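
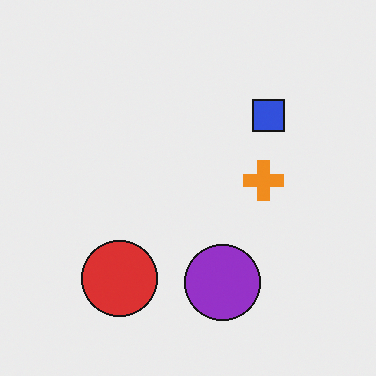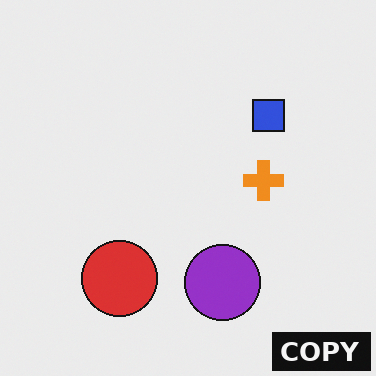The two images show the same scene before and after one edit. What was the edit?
This is the original image watermarked with the text "COPY" in the lower-right corner.

A dark label reading "COPY" appears in the lower-right corner.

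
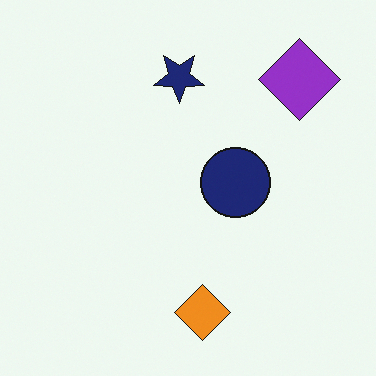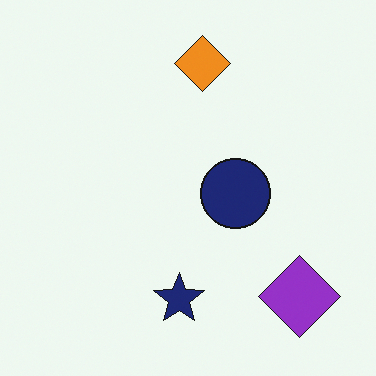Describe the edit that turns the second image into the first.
The image was flipped vertically (top ↔ bottom).

The orange diamond is in the top of the second image and the bottom of the first — shapes on opposite sides of the horizontal midline have swapped in a mirror flip.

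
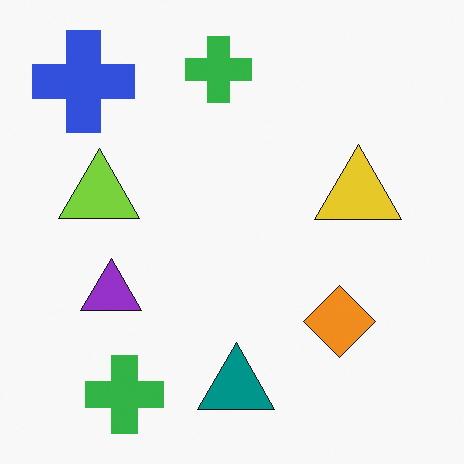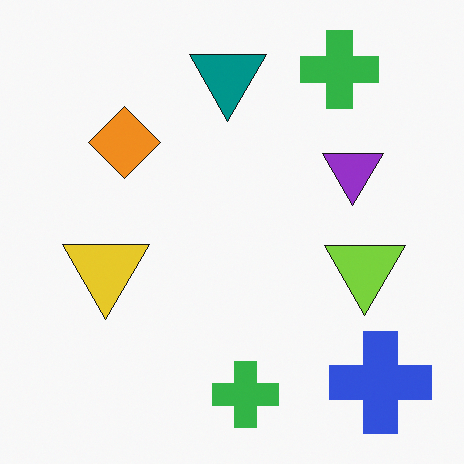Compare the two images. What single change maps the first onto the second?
The transformation is: rotated 180°.

The blue cross sits in the top-left of the first image and the bottom-right of the second — consistent with a whole-image 180° rotation.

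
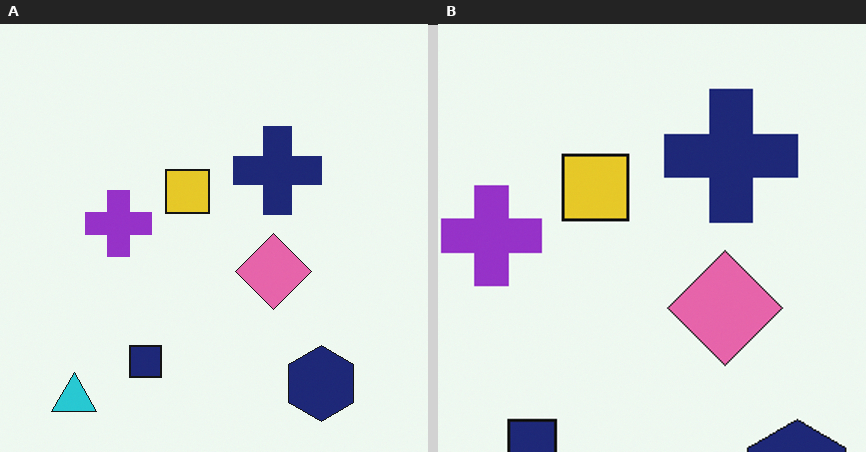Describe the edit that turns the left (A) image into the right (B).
The right (B) image is the left (A) cropped slightly and scaled back up.

The visible shapes are larger and the field of view is narrower; shapes near the original edges may be partly or wholly outside the frame — a crop-and-rescale.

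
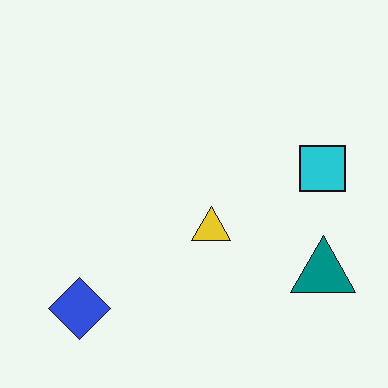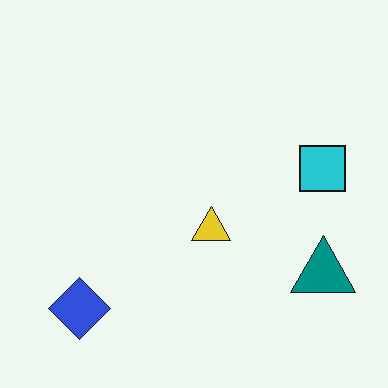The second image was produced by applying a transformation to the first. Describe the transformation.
It was given moderate JPEG compression.

Blocky 8×8 compression artifacts appear around shape edges and the flat background shows ringing — characteristic JPEG degradation.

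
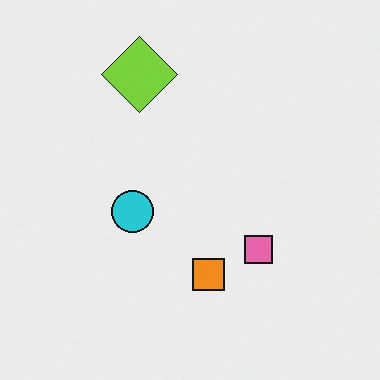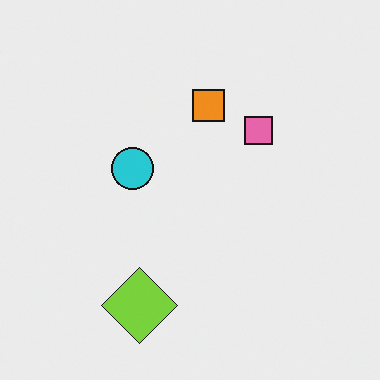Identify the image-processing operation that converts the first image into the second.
Flipped vertically (top ↔ bottom).

The lime diamond is in the top of the first image and the bottom of the second — shapes on opposite sides of the horizontal midline have swapped in a mirror flip.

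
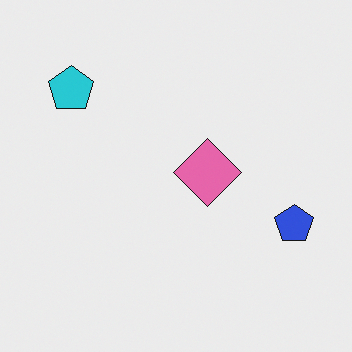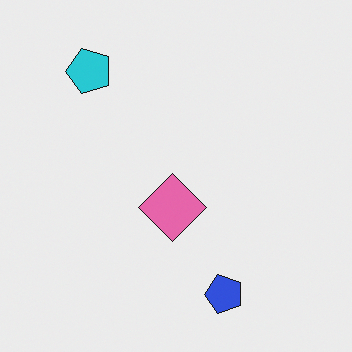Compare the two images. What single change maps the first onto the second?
It was transposed (reflected across the top-left ↔ bottom-right diagonal).

Shapes have swapped their row and column positions — what was in the top-right is now in the bottom-left — a diagonal reflection.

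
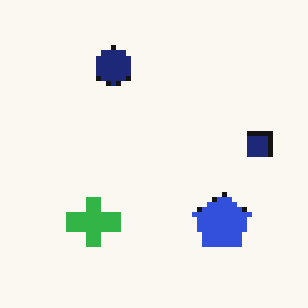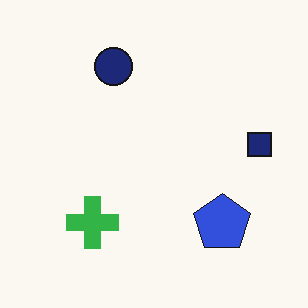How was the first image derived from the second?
The first image is the second lightly pixelated (a mild mosaic effect).

Shapes are reduced to large square blocks; fine edges and outlines are lost — a downscale-then-upscale (mosaic) effect.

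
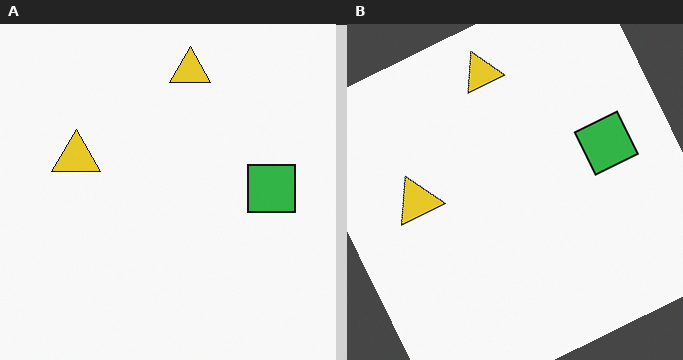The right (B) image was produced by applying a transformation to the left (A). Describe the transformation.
Rotated counter-clockwise by a moderate amount.

Every shape is tilted by the same angle and the image corners show triangular fill wedges — a whole-image rotation by a non-right angle.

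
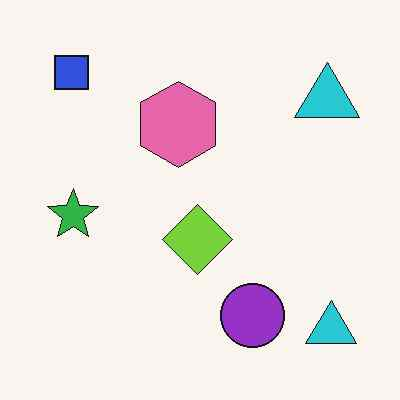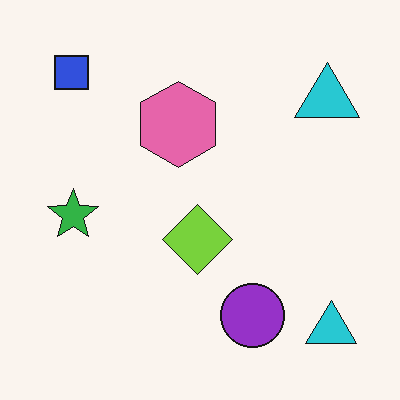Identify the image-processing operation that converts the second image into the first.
The first image is the second given moderate JPEG compression.

Blocky 8×8 compression artifacts appear around shape edges and the flat background shows ringing — characteristic JPEG degradation.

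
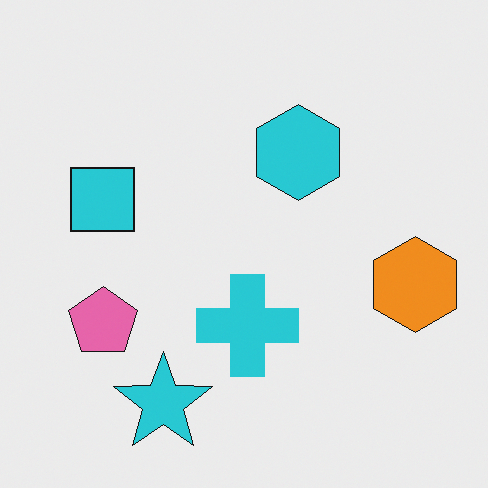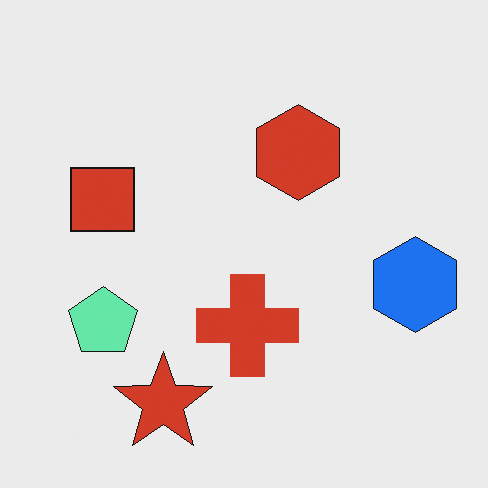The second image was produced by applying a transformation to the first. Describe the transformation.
The image was hue-shifted by a large amount.

Every shape's color has rotated by the same amount around the hue wheel — a uniform hue shift.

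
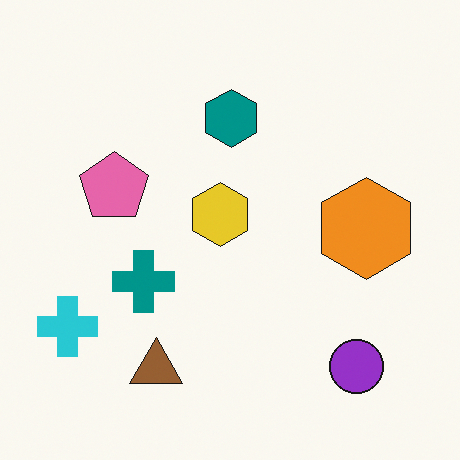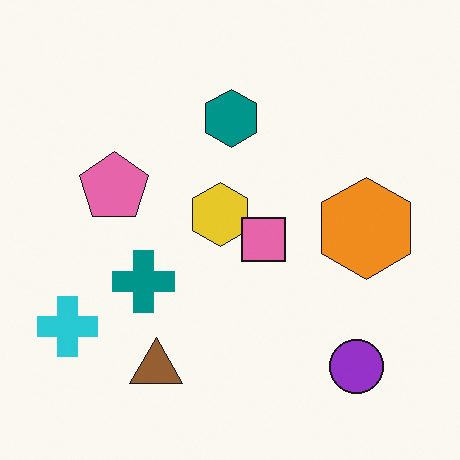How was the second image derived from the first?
Overlaid with an additional pink square.

A pink square appears in the second image that is absent from the first.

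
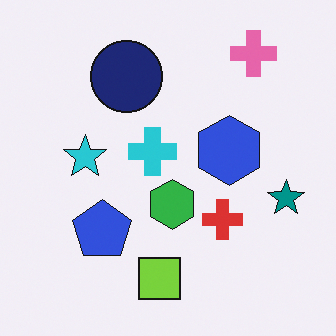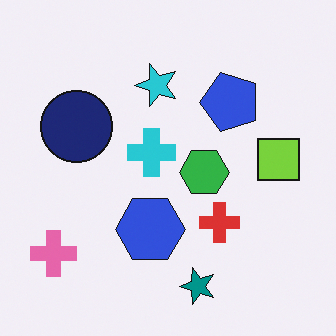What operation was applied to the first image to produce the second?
The image was transposed (reflected across the top-left ↔ bottom-right diagonal).

Shapes have swapped their row and column positions — what was in the top-right is now in the bottom-left — a diagonal reflection.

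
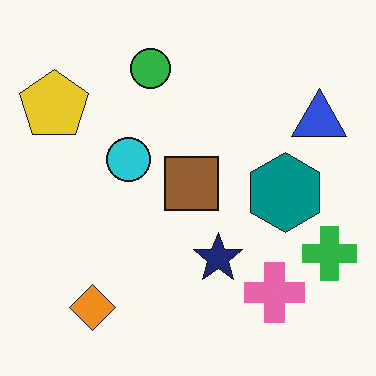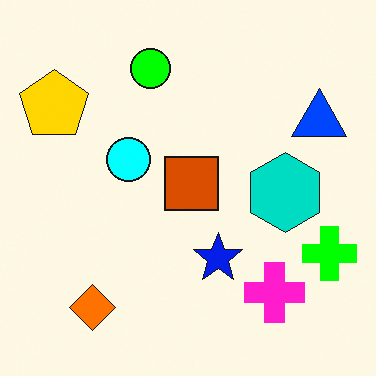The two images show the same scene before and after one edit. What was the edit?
Heavily oversaturated.

All colors are more vivid — a global saturation change.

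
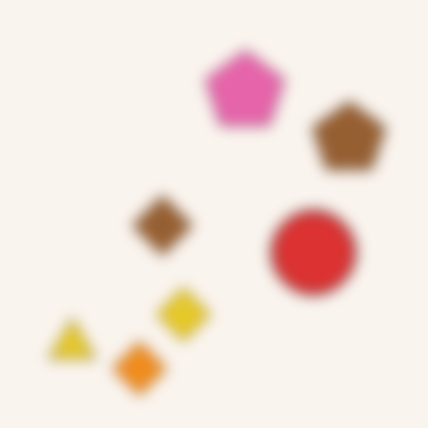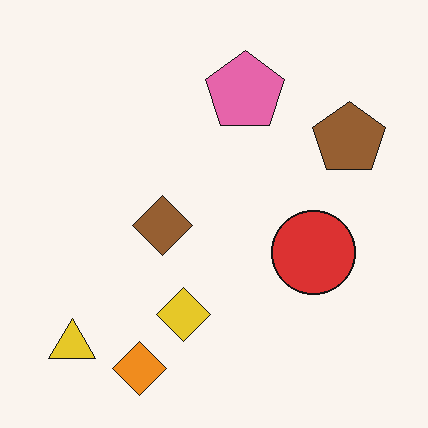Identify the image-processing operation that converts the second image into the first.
The image was strongly gaussian-blurred.

Shape edges and outlines are uniformly softened across the whole image.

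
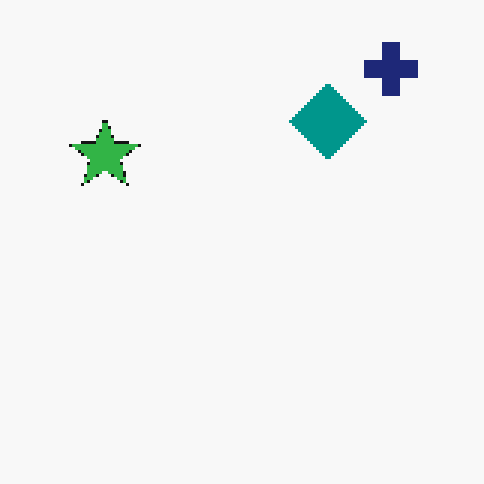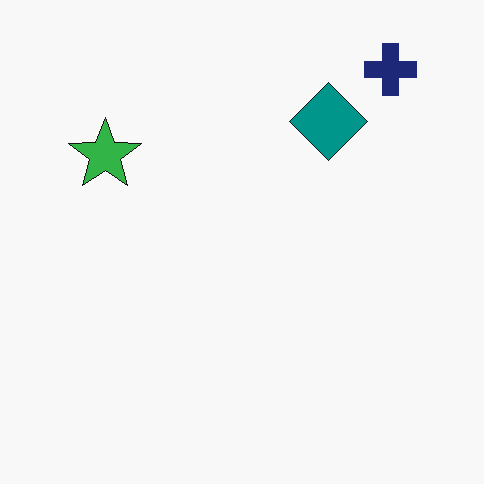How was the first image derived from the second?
Lightly pixelated (a mild mosaic effect).

Shapes are reduced to large square blocks; fine edges and outlines are lost — a downscale-then-upscale (mosaic) effect.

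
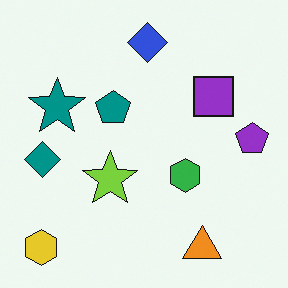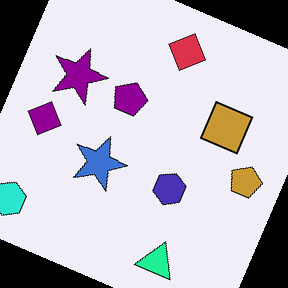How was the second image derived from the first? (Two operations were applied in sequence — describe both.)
The transformation is: rotated clockwise by a clearly visible amount, then hue-shifted by a moderate amount.

Every shape is tilted by the same angle and the image corners show triangular fill wedges — a whole-image rotation by a non-right angle. Every shape's color has rotated by the same amount around the hue wheel — a uniform hue shift.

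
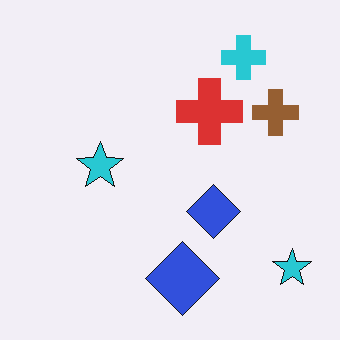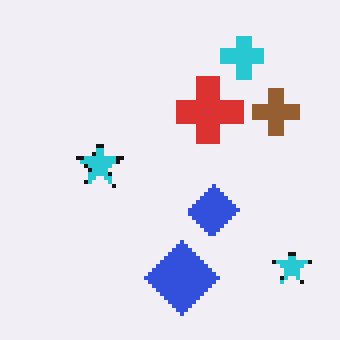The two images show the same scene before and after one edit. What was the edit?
The transformation is: mildly pixelated.

Shapes are reduced to large square blocks; fine edges and outlines are lost — a downscale-then-upscale (mosaic) effect.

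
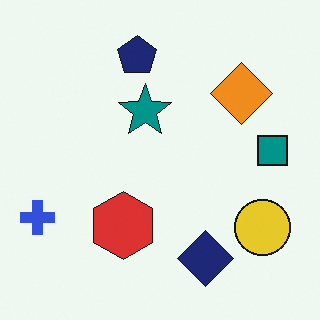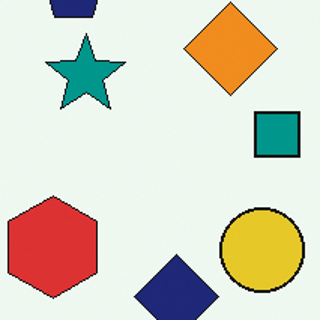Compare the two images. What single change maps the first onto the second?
The transformation is: cropped slightly and scaled back up.

The visible shapes are larger and the field of view is narrower; shapes near the original edges may be partly or wholly outside the frame — a crop-and-rescale.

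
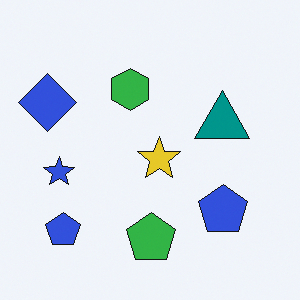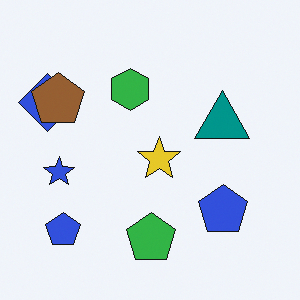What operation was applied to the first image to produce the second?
The image was overlaid with an additional brown pentagon.

A brown pentagon appears in the second image that is absent from the first.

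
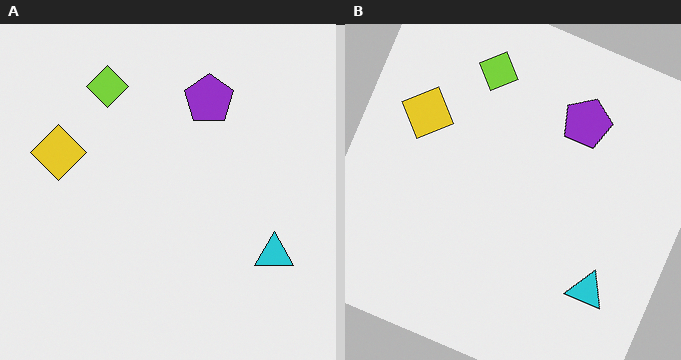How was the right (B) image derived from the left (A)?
The transformation is: rotated clockwise by a clearly visible amount.

Every shape is tilted by the same angle and the image corners show triangular fill wedges — a whole-image rotation by a non-right angle.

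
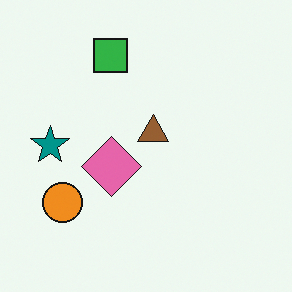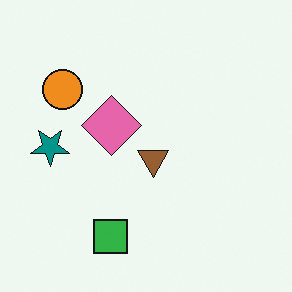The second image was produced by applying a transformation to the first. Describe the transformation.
Flipped vertically (top ↔ bottom).

The green square is in the top of the first image and the bottom of the second — shapes on opposite sides of the horizontal midline have swapped in a mirror flip.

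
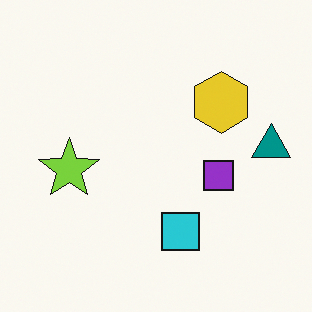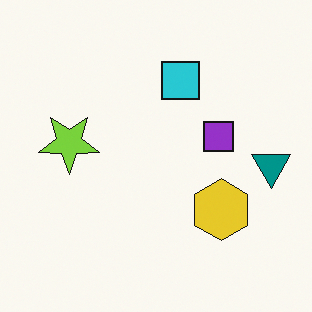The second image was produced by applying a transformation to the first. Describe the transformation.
The image was flipped vertically (top ↔ bottom).

The cyan square is in the bottom of the first image and the top of the second — shapes on opposite sides of the horizontal midline have swapped in a mirror flip.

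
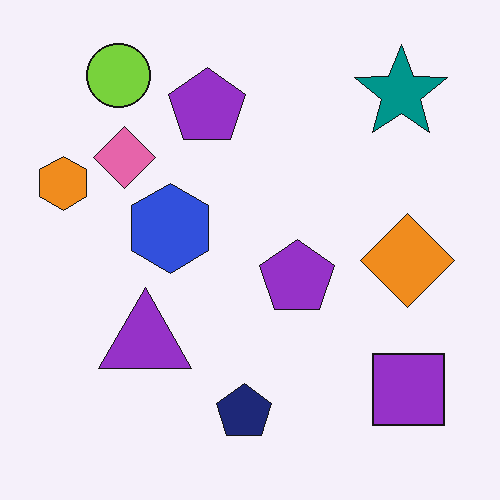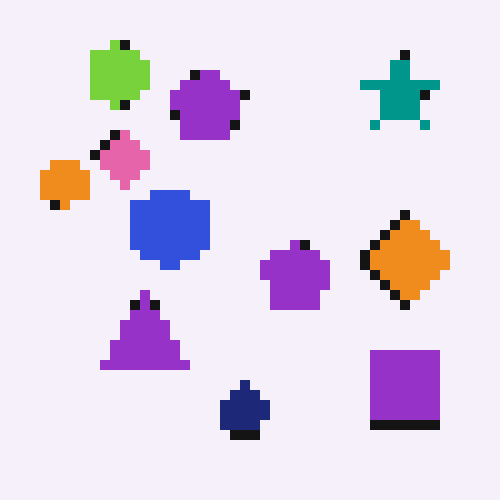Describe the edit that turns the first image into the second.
The image was coarsely pixelated.

Shapes are reduced to large square blocks; fine edges and outlines are lost — a downscale-then-upscale (mosaic) effect.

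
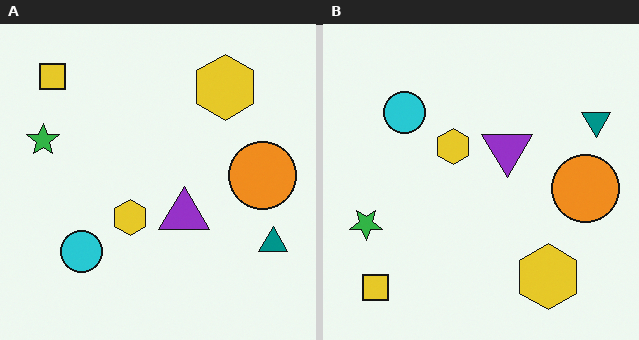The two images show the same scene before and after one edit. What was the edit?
The image was flipped vertically (top ↔ bottom).

The yellow square is in the top-left of the left (A) image and the bottom-left of the right (B) — shapes on opposite sides of the horizontal midline have swapped in a mirror flip.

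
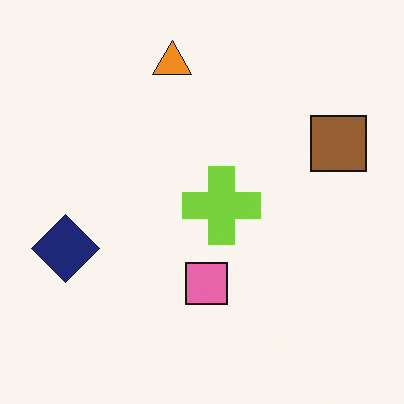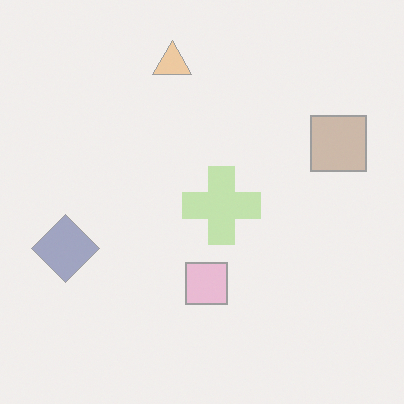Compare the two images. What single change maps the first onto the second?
The image was washed out (contrast reduced).

Tones are pushed toward mid-grey across the whole image — a global contrast change.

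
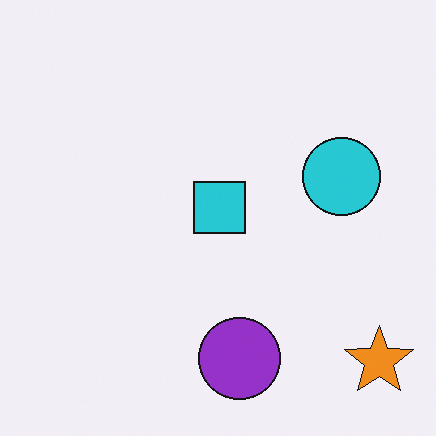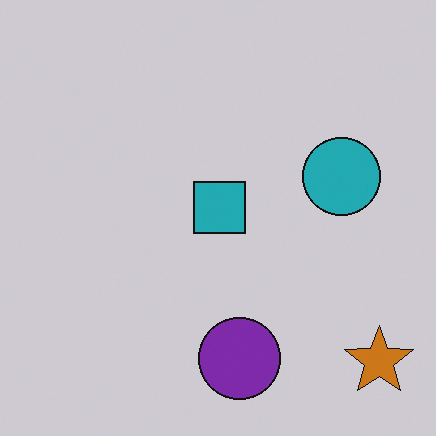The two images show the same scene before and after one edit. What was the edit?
Slightly darkened.

Every pixel — background and shapes alike — is uniformly darkened.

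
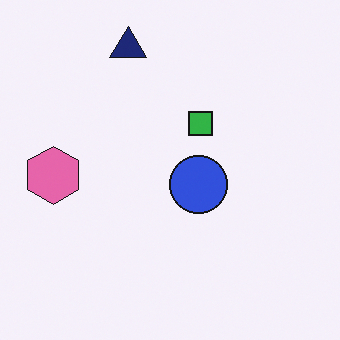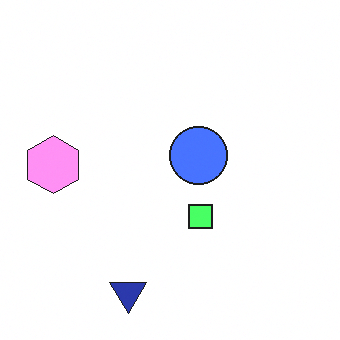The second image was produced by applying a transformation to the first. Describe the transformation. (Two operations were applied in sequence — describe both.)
It was flipped vertically (top ↔ bottom), then brightened a lot.

The navy triangle is in the top of the first image and the bottom of the second — shapes on opposite sides of the horizontal midline have swapped in a mirror flip. Every pixel — background and shapes alike — is uniformly brightened.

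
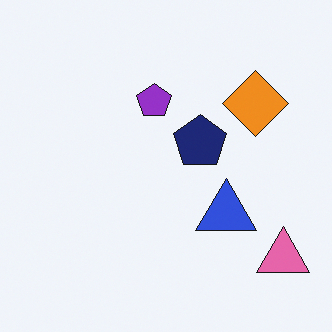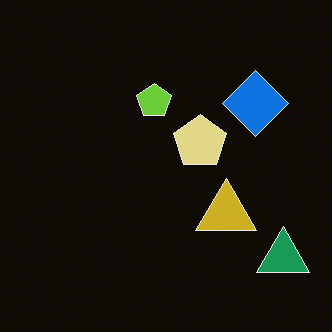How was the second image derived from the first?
Color-inverted (negative).

The light background has become dark and every shape's color is its complement — a photographic negative.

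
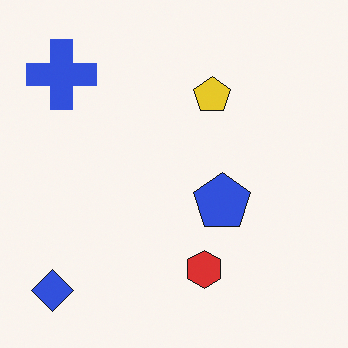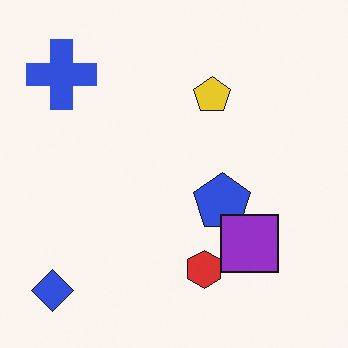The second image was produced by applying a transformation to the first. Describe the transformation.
The transformation is: overlaid with an additional purple square.

A purple square appears in the second image that is absent from the first.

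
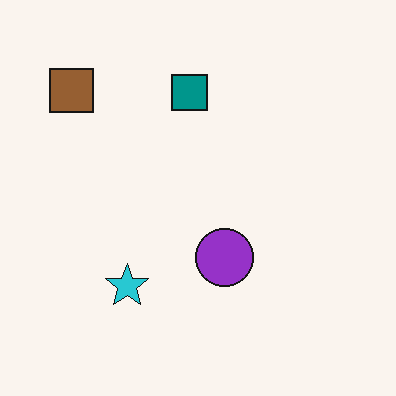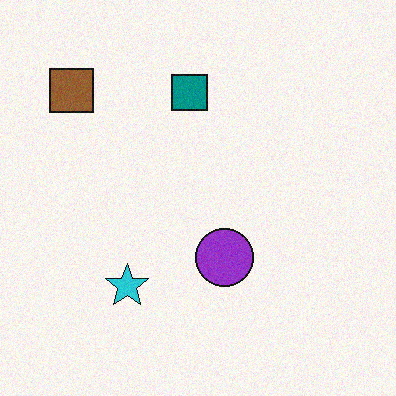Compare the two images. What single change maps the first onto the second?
Degraded with light additive noise.

Random speckle covers the whole image, including the flat background.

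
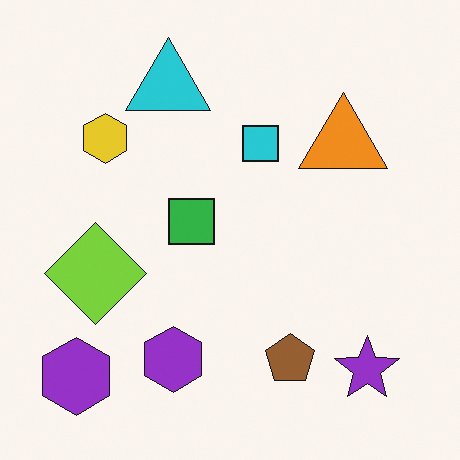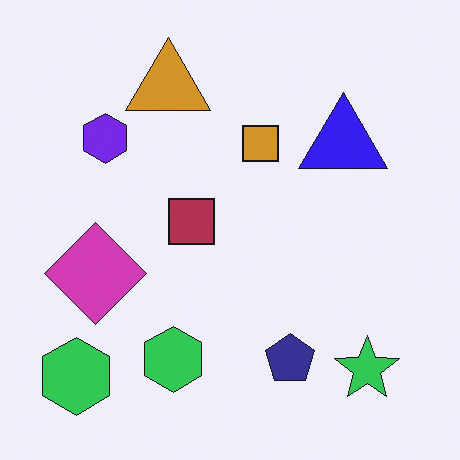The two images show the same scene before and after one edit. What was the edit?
The second image is the first hue-shifted by a large amount.

Every shape's color has rotated by the same amount around the hue wheel — a uniform hue shift.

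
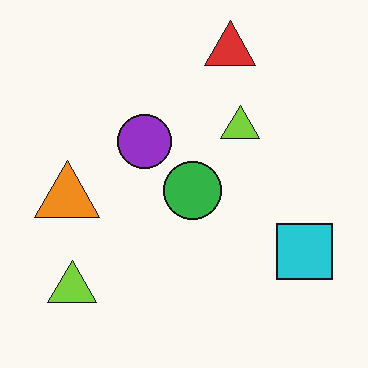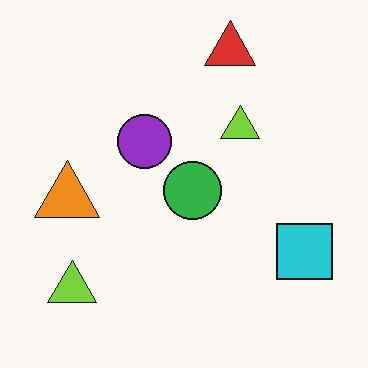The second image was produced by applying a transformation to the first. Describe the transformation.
JPEG-compressed with visible artifacts.

Blocky 8×8 compression artifacts appear around shape edges and the flat background shows ringing — characteristic JPEG degradation.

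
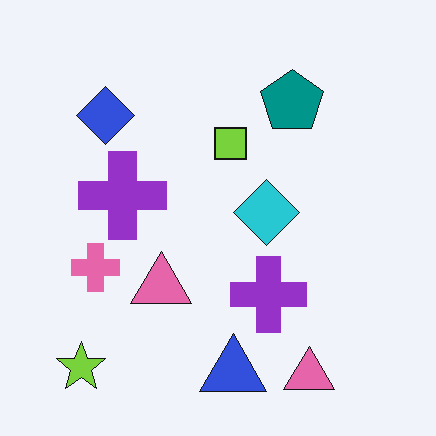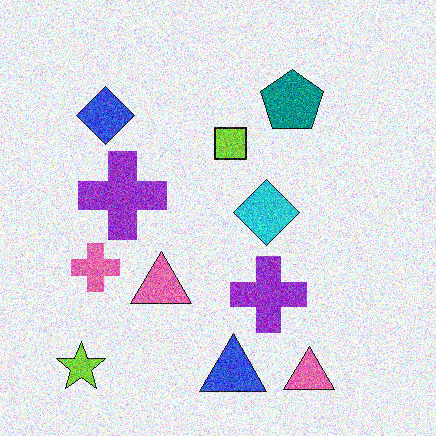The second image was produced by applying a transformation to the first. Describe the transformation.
Degraded with a thick layer of grain.

Random speckle covers the whole image, including the flat background.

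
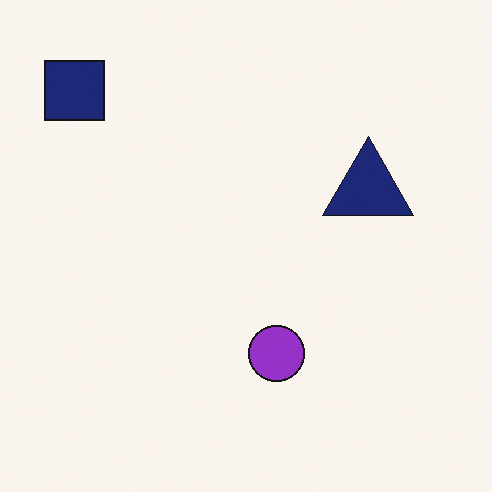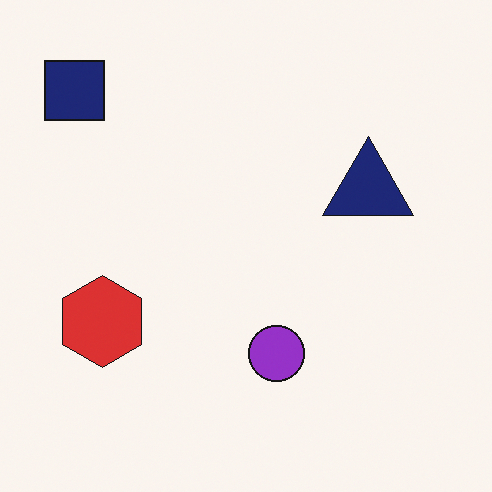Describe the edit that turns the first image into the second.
The transformation is: overlaid with an additional red hexagon.

A red hexagon appears in the second image that is absent from the first.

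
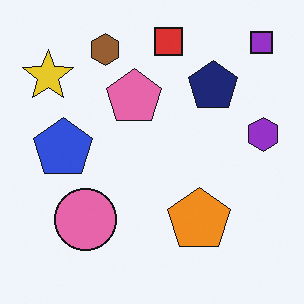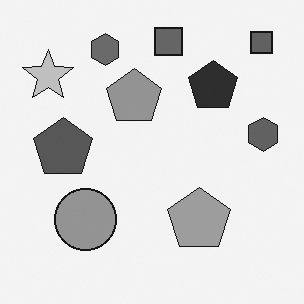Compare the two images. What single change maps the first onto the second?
Converted to grayscale.

All color is removed — every shape is now a shade of grey.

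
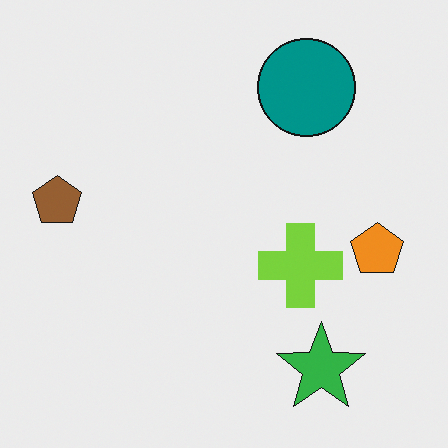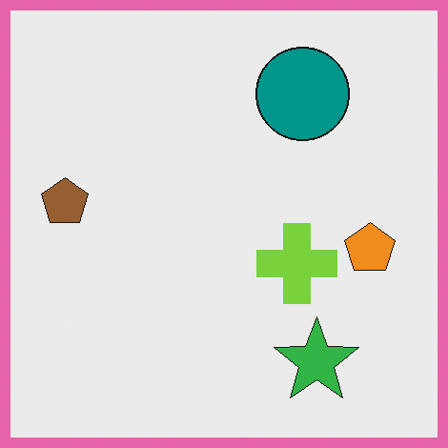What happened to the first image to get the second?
It was framed with a pink border.

A solid pink frame runs around the edge of the second image, with the content slightly shrunk inside it.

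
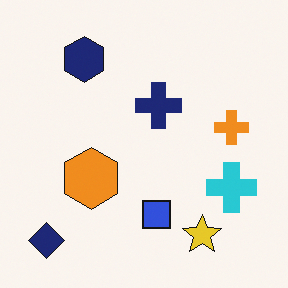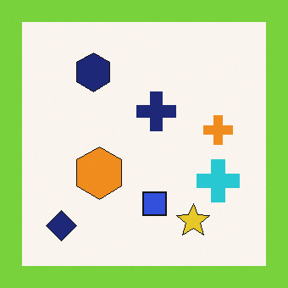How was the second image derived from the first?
It was framed with a lime border.

A solid lime frame runs around the edge of the second image, with the content slightly shrunk inside it.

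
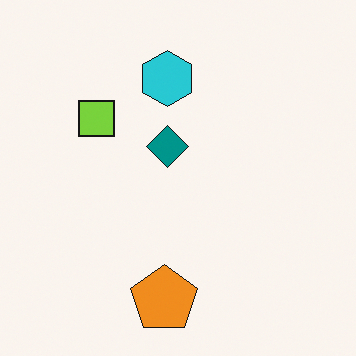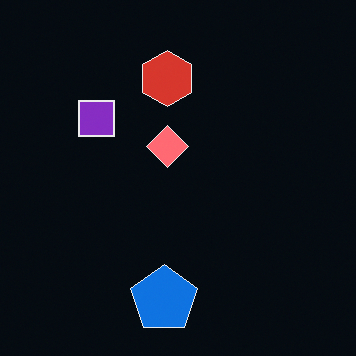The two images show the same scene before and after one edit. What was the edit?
The transformation is: color-inverted (negative).

The light background has become dark and every shape's color is its complement — a photographic negative.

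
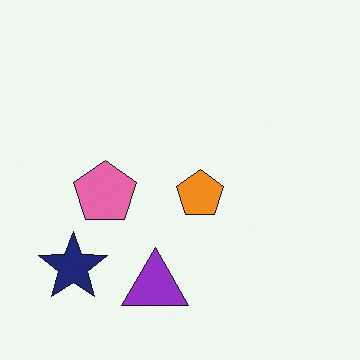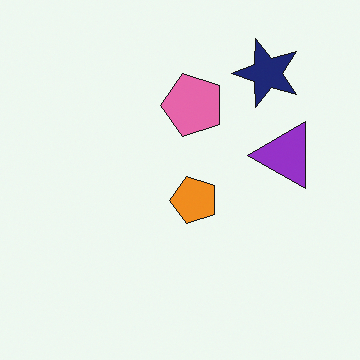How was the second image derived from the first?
It was transposed (reflected across the top-left ↔ bottom-right diagonal).

Shapes have swapped their row and column positions — what was in the top-right is now in the bottom-left — a diagonal reflection.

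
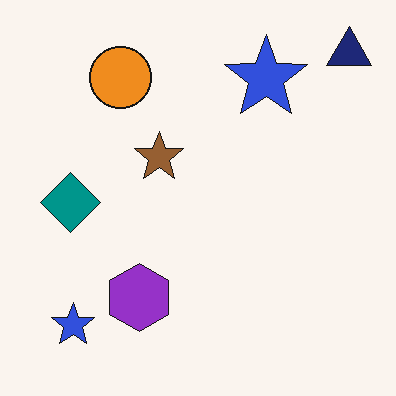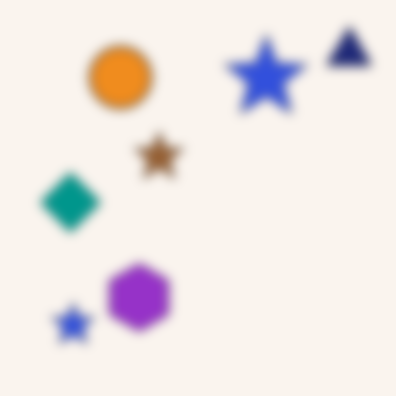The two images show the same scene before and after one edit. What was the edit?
The image was strongly gaussian-blurred.

Shape edges and outlines are uniformly softened across the whole image.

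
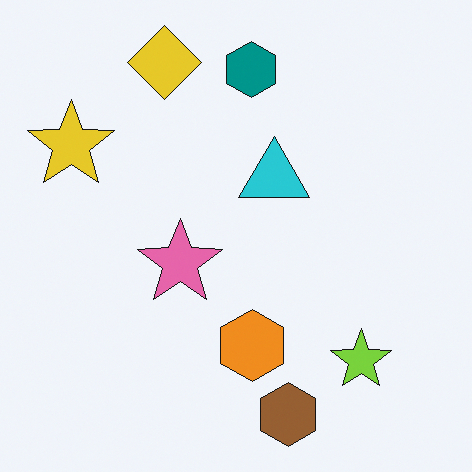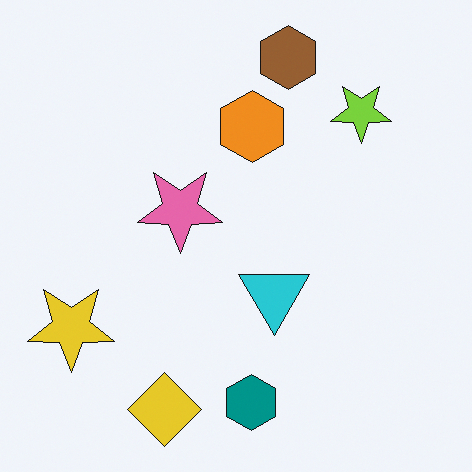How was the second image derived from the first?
The transformation is: flipped vertically (top ↔ bottom).

The brown hexagon is in the bottom of the first image and the top of the second — shapes on opposite sides of the horizontal midline have swapped in a mirror flip.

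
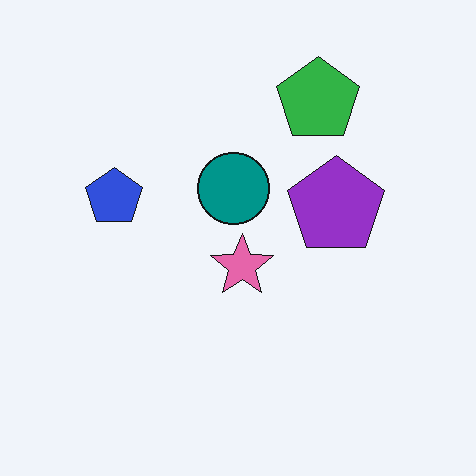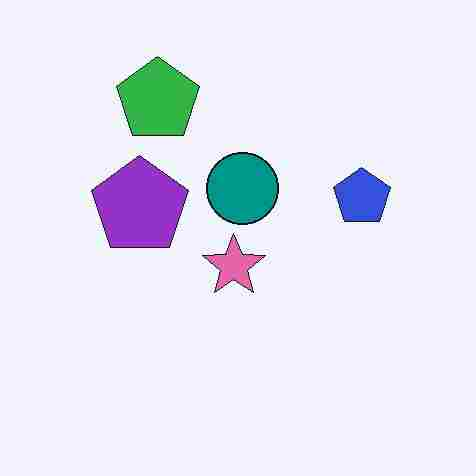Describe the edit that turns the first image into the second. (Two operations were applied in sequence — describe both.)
The image was flipped horizontally (left ↔ right), then degraded with heavy JPEG compression.

The blue pentagon is in the left of the first image and the right of the second — shapes on opposite sides of the vertical midline have swapped in a mirror flip. Blocky 8×8 compression artifacts appear around shape edges and the flat background shows ringing — characteristic JPEG degradation.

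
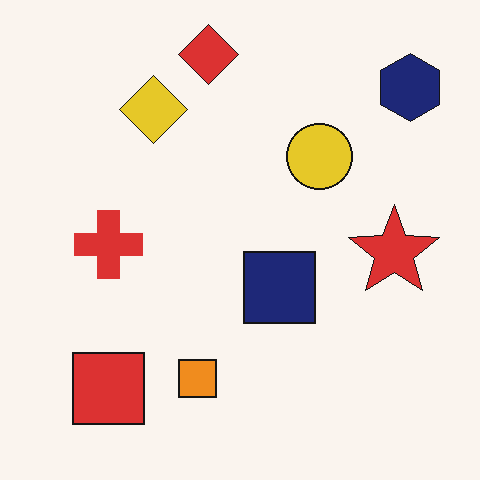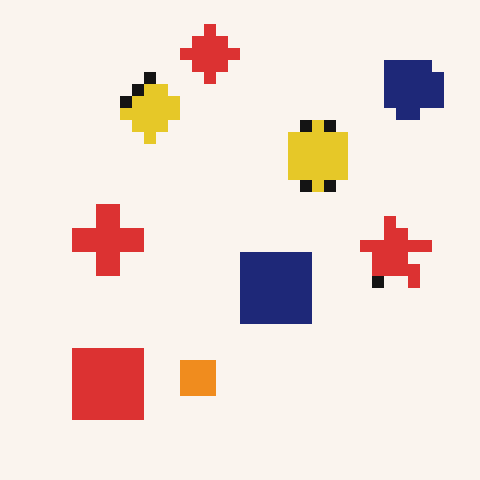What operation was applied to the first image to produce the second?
Heavily pixelated into large blocks.

Shapes are reduced to large square blocks; fine edges and outlines are lost — a downscale-then-upscale (mosaic) effect.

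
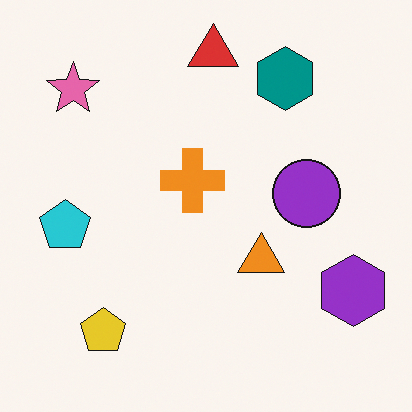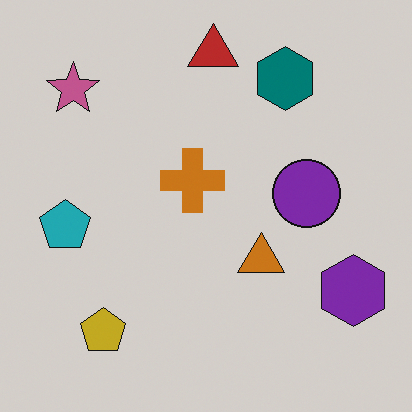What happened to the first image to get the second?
The second image is the first darkened a little.

Every pixel — background and shapes alike — is uniformly darkened.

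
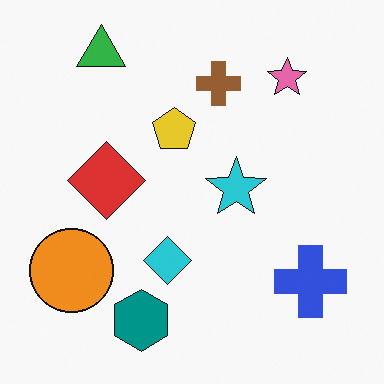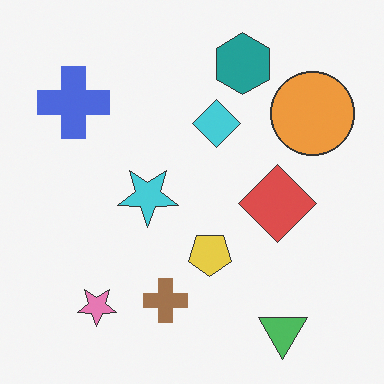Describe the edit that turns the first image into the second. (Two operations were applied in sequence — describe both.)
The transformation is: given slightly reduced contrast, then rotated 180°.

Tones are pushed toward mid-grey across the whole image — a global contrast change. The green triangle sits in the top-left of the first image and the bottom-right of the second — consistent with a whole-image 180° rotation.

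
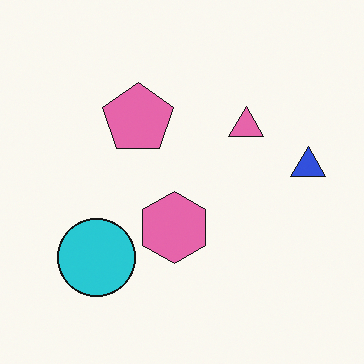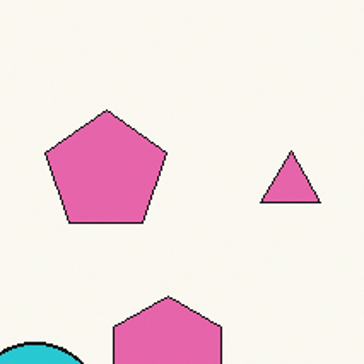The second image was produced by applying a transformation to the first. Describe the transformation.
This is the original image cropped tightly and scaled back up.

The visible shapes are larger and the field of view is narrower; shapes near the original edges may be partly or wholly outside the frame — a crop-and-rescale.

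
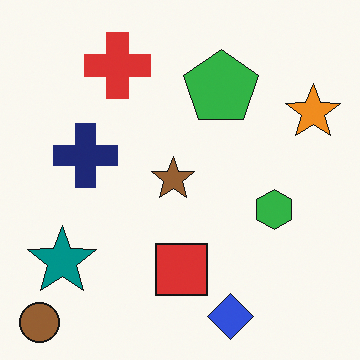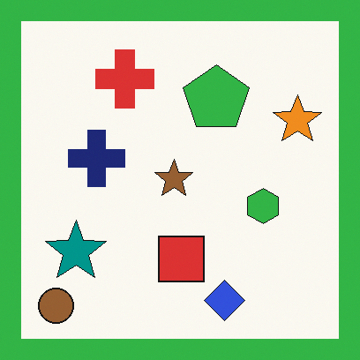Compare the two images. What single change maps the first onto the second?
The transformation is: framed with a green border.

A solid green frame runs around the edge of the second image, with the content slightly shrunk inside it.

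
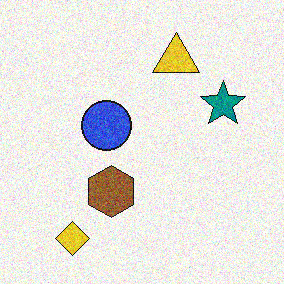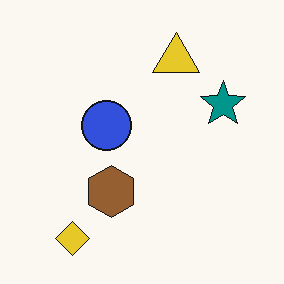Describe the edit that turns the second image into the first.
The first image is the second degraded with moderate additive noise.

Random speckle covers the whole image, including the flat background.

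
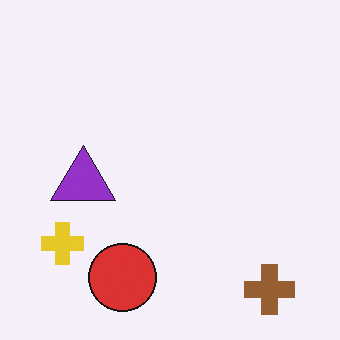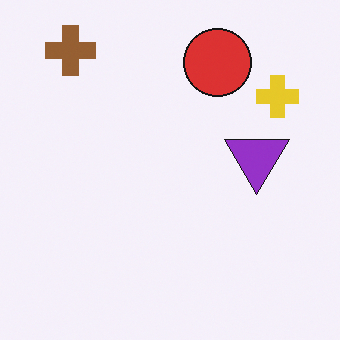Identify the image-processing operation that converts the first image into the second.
It was rotated 180°.

The brown cross sits in the bottom-right of the first image and the top-left of the second — consistent with a whole-image 180° rotation.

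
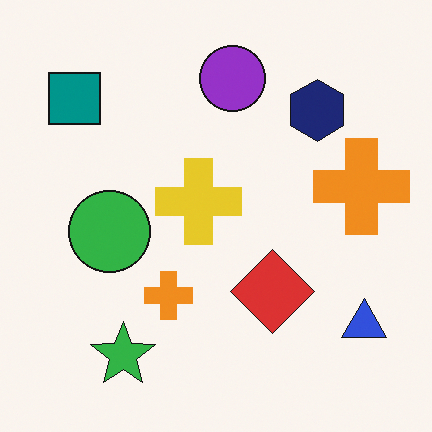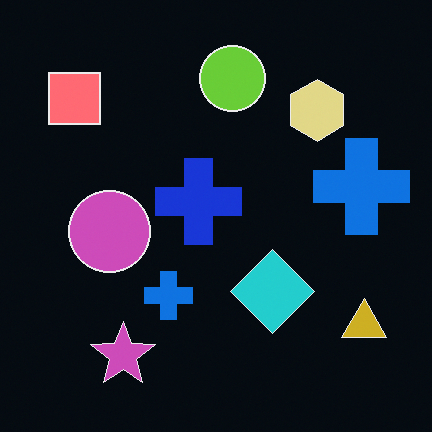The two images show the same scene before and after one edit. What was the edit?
The image was color-inverted (negative).

The light background has become dark and every shape's color is its complement — a photographic negative.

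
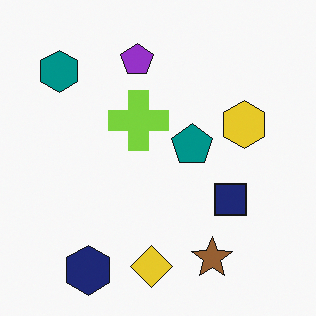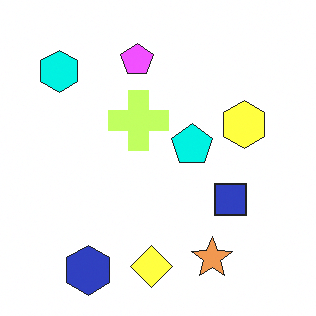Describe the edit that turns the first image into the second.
It was noticeably brightened.

Every pixel — background and shapes alike — is uniformly brightened.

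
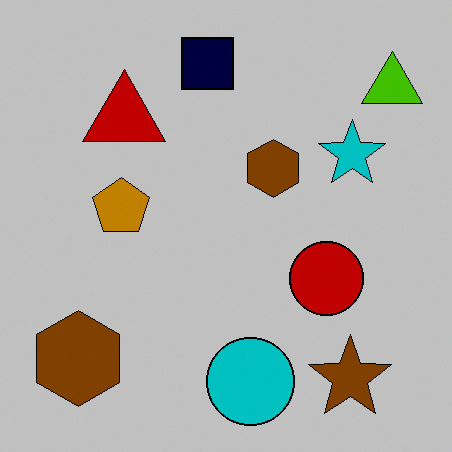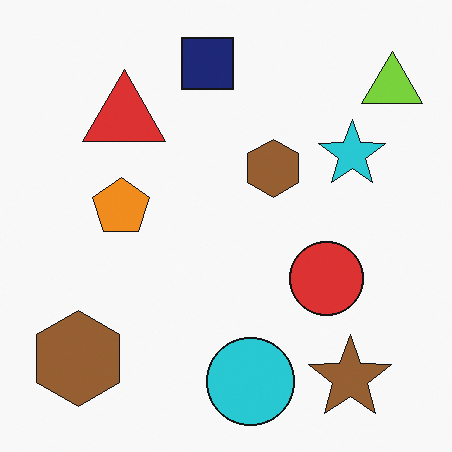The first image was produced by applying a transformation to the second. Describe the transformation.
The image was heavily posterized to just a handful of flat colors.

Each flat color has snapped to a coarser quantized level — most visibly, the near-white background has dropped to a flat grey.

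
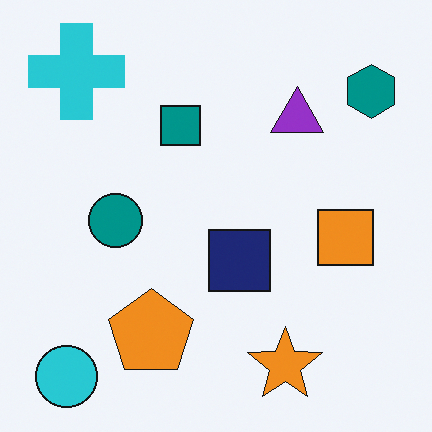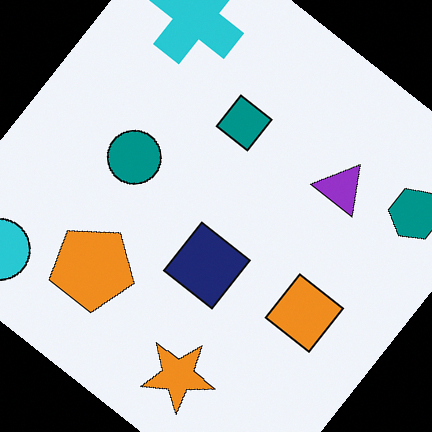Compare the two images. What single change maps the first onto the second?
Rotated clockwise by a large amount — several tens of degrees.

Every shape is tilted by the same angle and the image corners show triangular fill wedges — a whole-image rotation by a non-right angle.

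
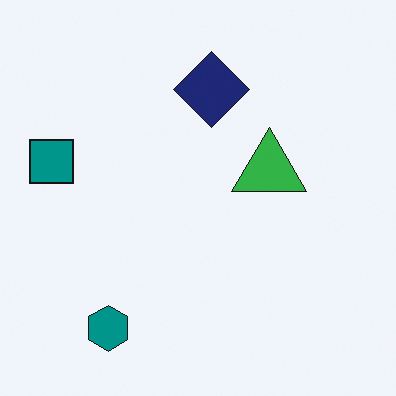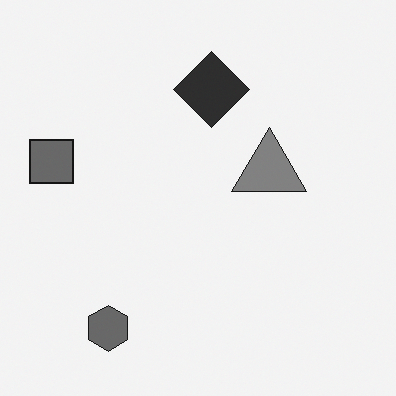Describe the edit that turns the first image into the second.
The transformation is: converted to grayscale.

All color is removed — every shape is now a shade of grey.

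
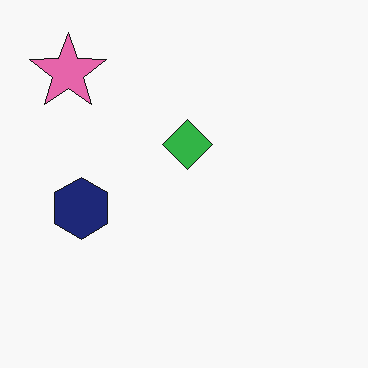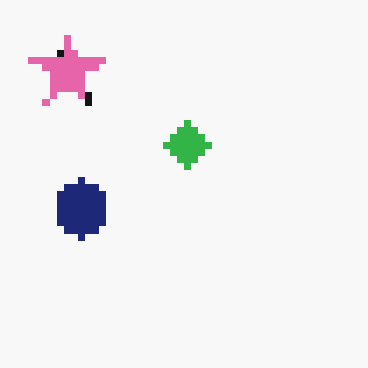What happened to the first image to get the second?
The transformation is: moderately pixelated.

Shapes are reduced to large square blocks; fine edges and outlines are lost — a downscale-then-upscale (mosaic) effect.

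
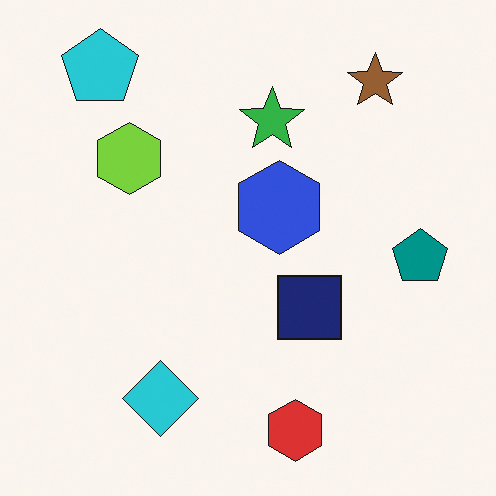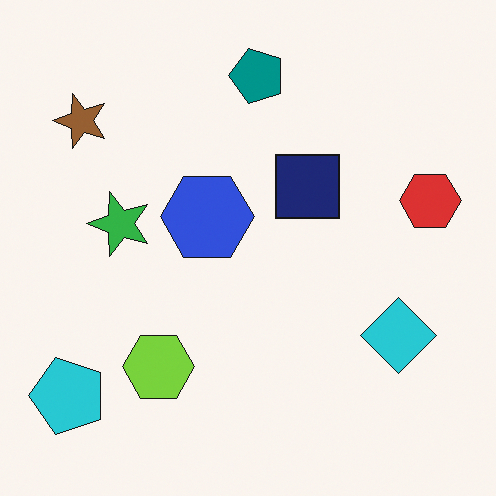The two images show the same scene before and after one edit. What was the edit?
It was rotated 90° counter-clockwise.

The cyan pentagon sits in the top-left of the first image and the bottom-left of the second — consistent with a whole-image 90° counter-clockwise rotation.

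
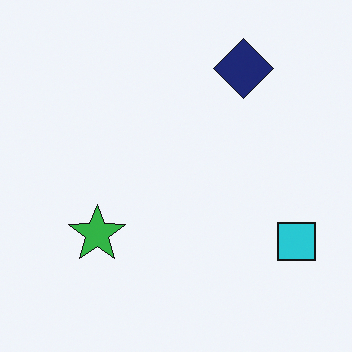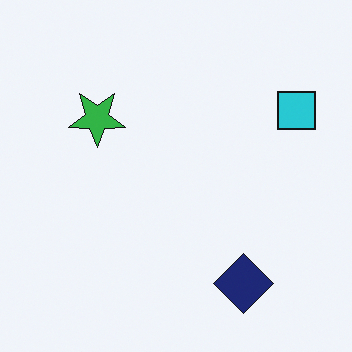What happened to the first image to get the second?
Flipped vertically (top ↔ bottom).

The navy diamond is in the top-right of the first image and the bottom-right of the second — shapes on opposite sides of the horizontal midline have swapped in a mirror flip.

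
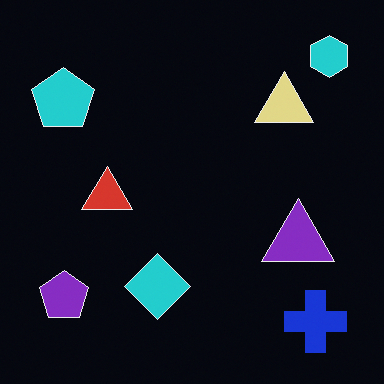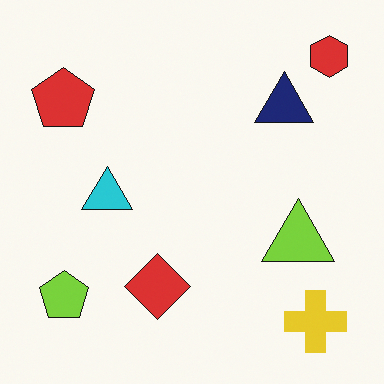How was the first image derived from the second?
It was color-inverted (negative).

The light background has become dark and every shape's color is its complement — a photographic negative.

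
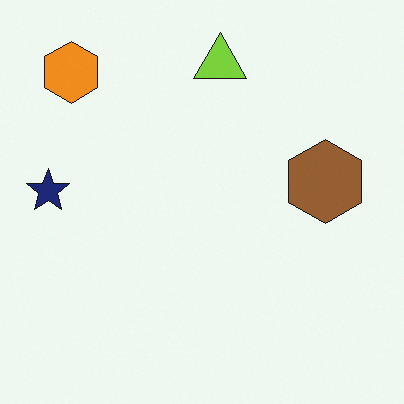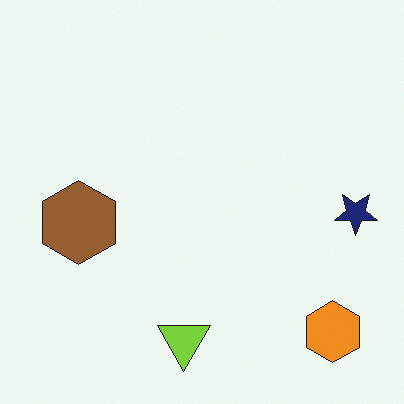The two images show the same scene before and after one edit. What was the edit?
This is the original image rotated 180°.

The orange hexagon sits in the top-left of the first image and the bottom-right of the second — consistent with a whole-image 180° rotation.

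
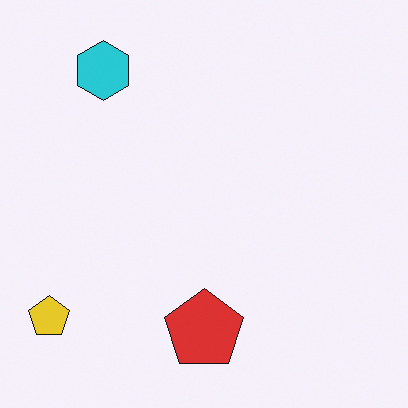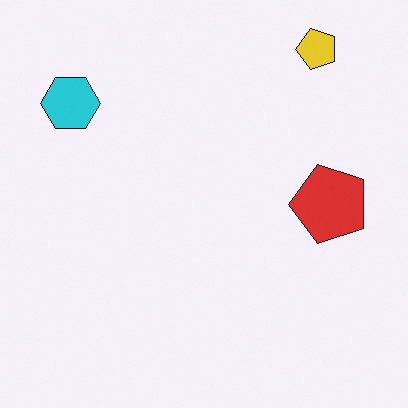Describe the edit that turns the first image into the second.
The transformation is: transposed (reflected across the top-left ↔ bottom-right diagonal).

Shapes have swapped their row and column positions — what was in the top-right is now in the bottom-left — a diagonal reflection.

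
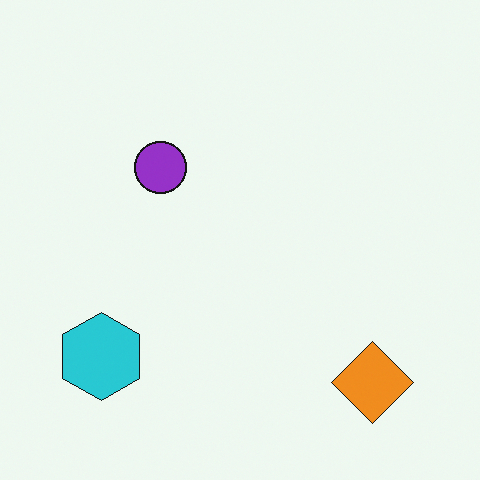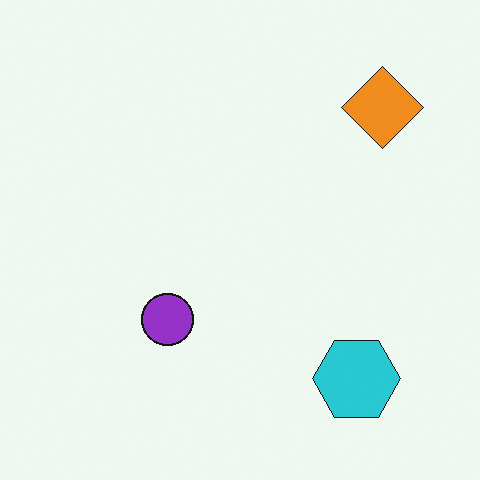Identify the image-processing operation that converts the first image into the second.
This is the original image rotated 90° counter-clockwise.

The orange diamond sits in the bottom-right of the first image and the top-right of the second — consistent with a whole-image 90° counter-clockwise rotation.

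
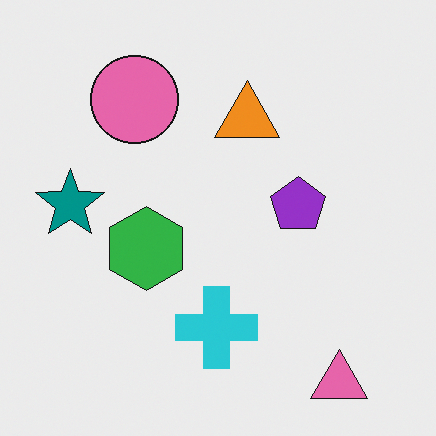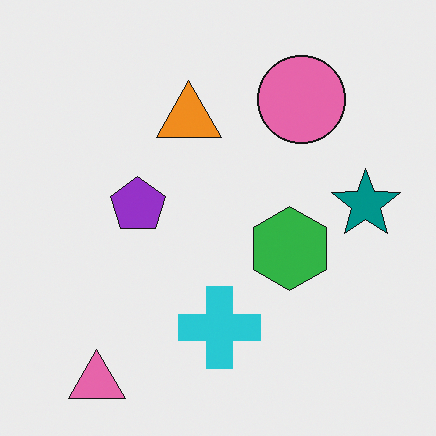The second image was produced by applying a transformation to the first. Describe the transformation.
It was flipped horizontally (left ↔ right).

The teal star is in the left of the first image and the right of the second — shapes on opposite sides of the vertical midline have swapped in a mirror flip.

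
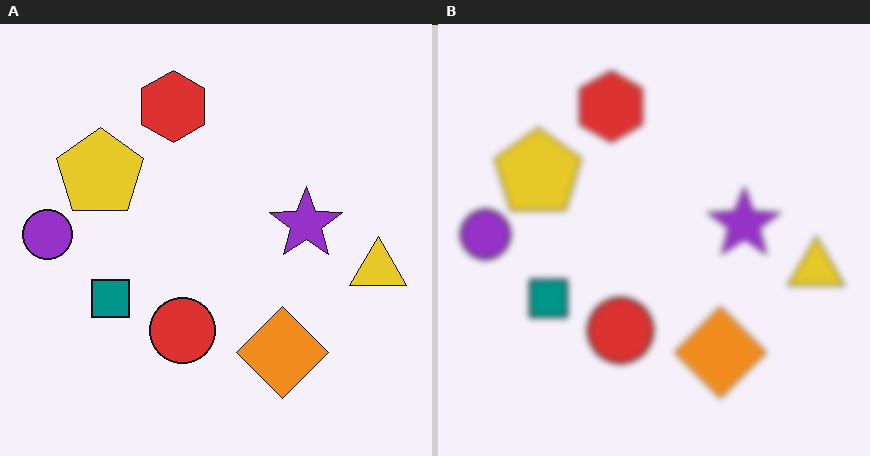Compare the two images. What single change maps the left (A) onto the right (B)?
Noticeably gaussian-blurred.

Shape edges and outlines are uniformly softened across the whole image.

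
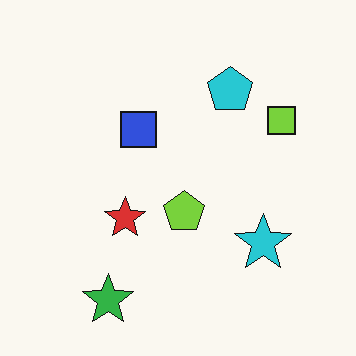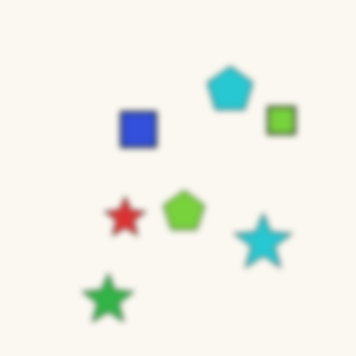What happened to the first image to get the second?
The second image is the first noticeably gaussian-blurred.

Shape edges and outlines are uniformly softened across the whole image.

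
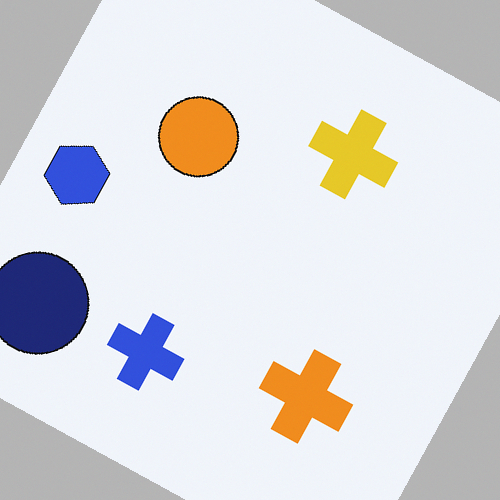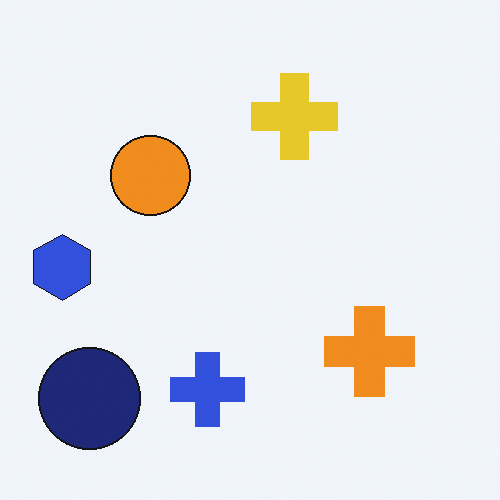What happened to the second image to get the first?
The image was rotated clockwise by a clearly visible amount.

Every shape is tilted by the same angle and the image corners show triangular fill wedges — a whole-image rotation by a non-right angle.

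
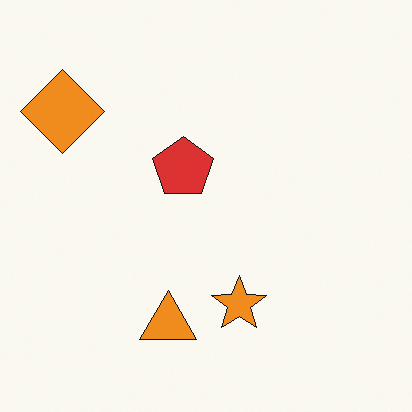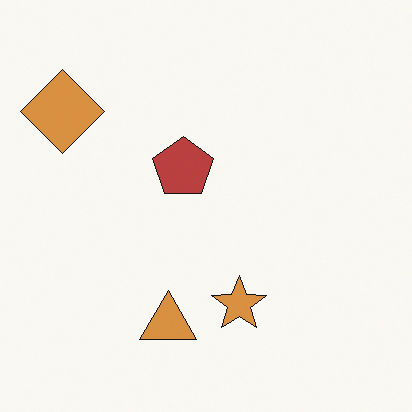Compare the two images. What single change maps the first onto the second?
The second image is the first slightly desaturated.

All colors are more muted and greyish — a global saturation change.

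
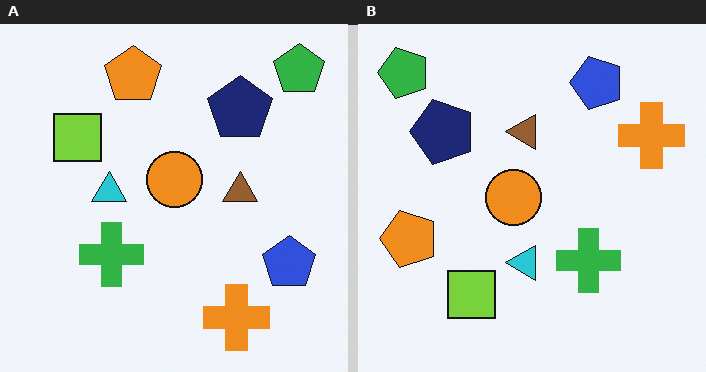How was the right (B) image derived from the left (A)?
Rotated 90° counter-clockwise.

The green pentagon sits in the top-right of the left (A) image and the top-left of the right (B) — consistent with a whole-image 90° counter-clockwise rotation.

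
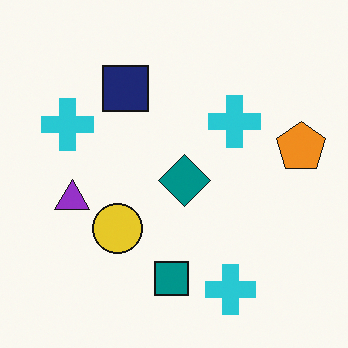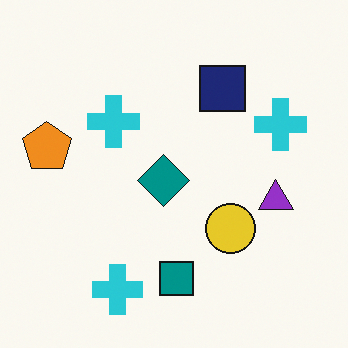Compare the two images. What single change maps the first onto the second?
The image was flipped horizontally (left ↔ right).

The orange pentagon is in the right of the first image and the left of the second — shapes on opposite sides of the vertical midline have swapped in a mirror flip.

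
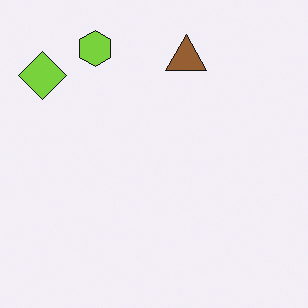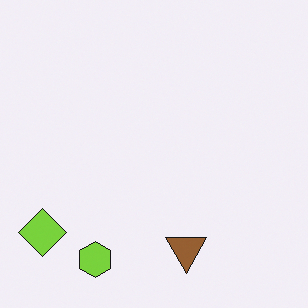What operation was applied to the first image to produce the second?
This is the original image flipped vertically (top ↔ bottom).

The lime hexagon is in the top-left of the first image and the bottom-left of the second — shapes on opposite sides of the horizontal midline have swapped in a mirror flip.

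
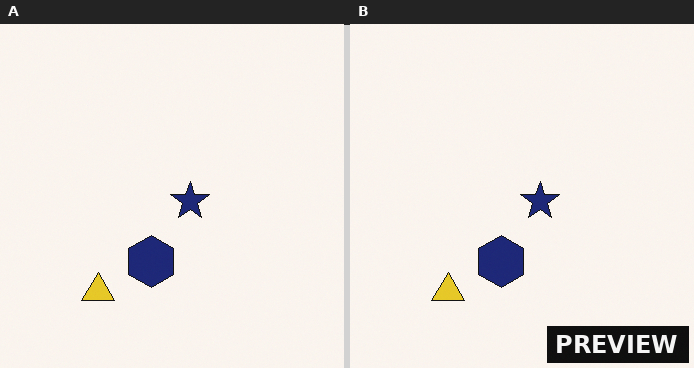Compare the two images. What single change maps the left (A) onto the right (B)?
The image was watermarked with the text "PREVIEW" in the lower-right corner.

A dark label reading "PREVIEW" appears in the lower-right corner.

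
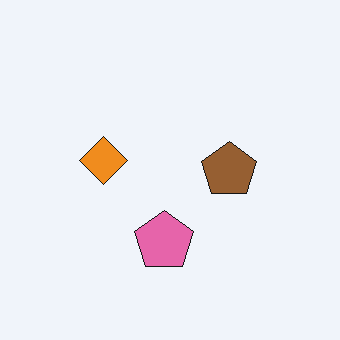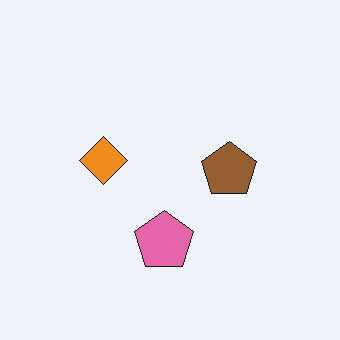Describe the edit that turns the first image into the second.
The image was JPEG-compressed with visible artifacts.

Blocky 8×8 compression artifacts appear around shape edges and the flat background shows ringing — characteristic JPEG degradation.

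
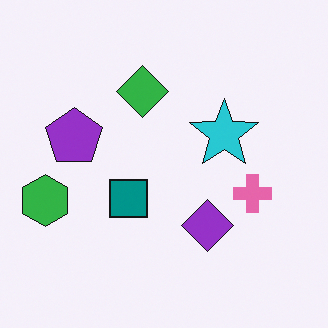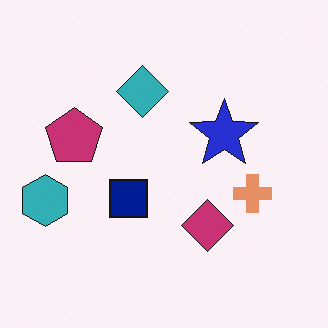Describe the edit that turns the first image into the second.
This is the original image hue-shifted slightly.

Every shape's color has rotated by the same amount around the hue wheel — a uniform hue shift.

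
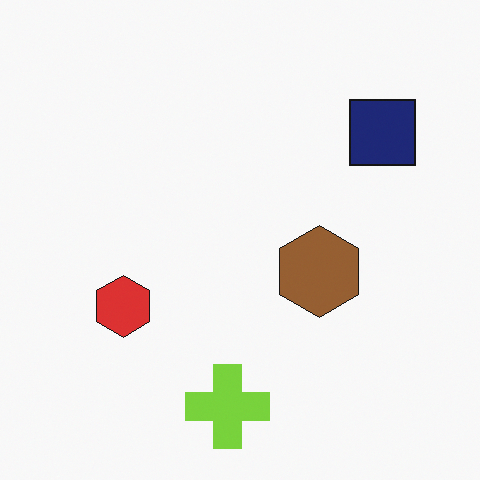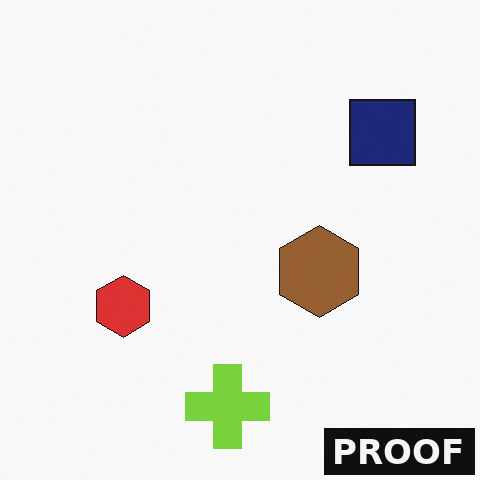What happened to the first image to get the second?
The second image is the first watermarked with the text "PROOF" in the lower-right corner.

A dark label reading "PROOF" appears in the lower-right corner.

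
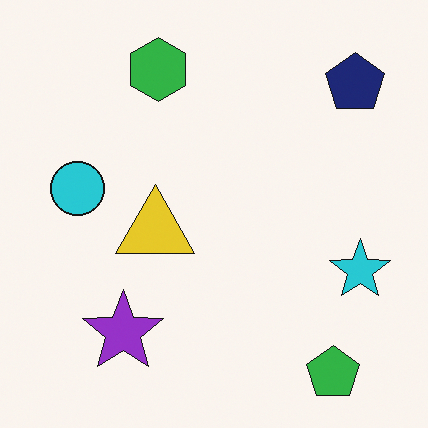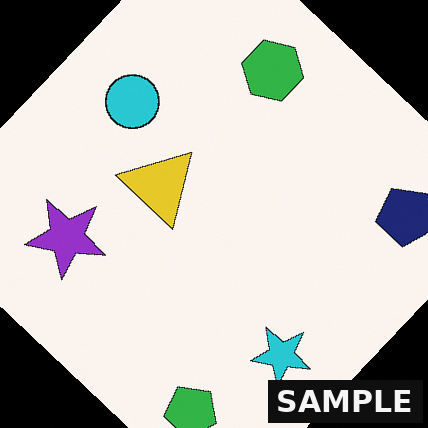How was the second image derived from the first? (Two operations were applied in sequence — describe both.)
This is the original image rotated clockwise by a large amount — several tens of degrees, then watermarked with the text "SAMPLE" in the lower-right corner.

Every shape is tilted by the same angle and the image corners show triangular fill wedges — a whole-image rotation by a non-right angle. A dark label reading "SAMPLE" appears in the lower-right corner.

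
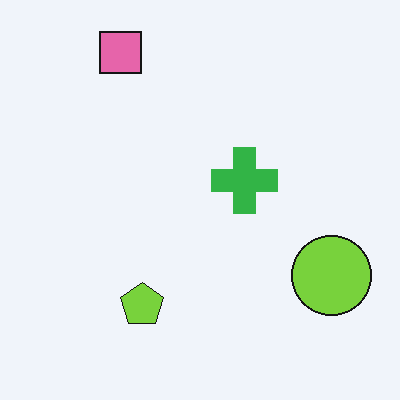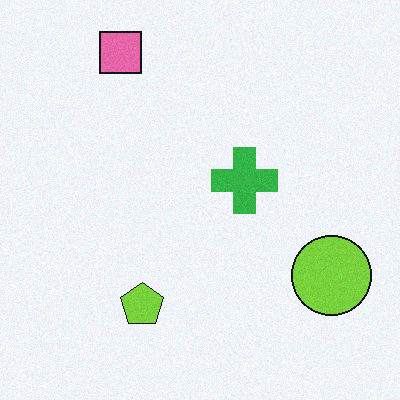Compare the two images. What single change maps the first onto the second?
The transformation is: degraded with a light layer of grain.

Random speckle covers the whole image, including the flat background.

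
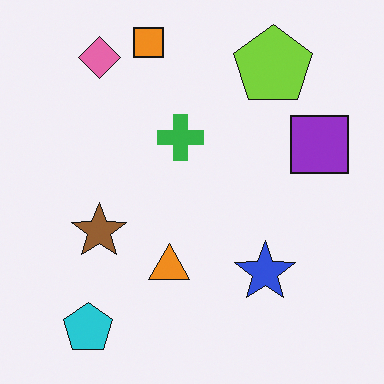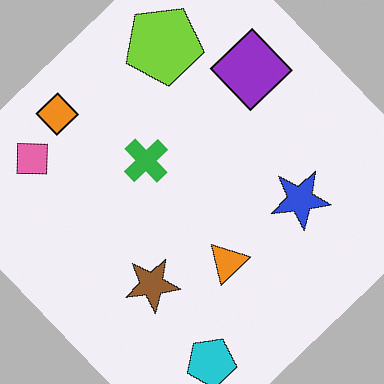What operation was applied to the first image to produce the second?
The image was rotated counter-clockwise by a large amount — several tens of degrees.

Every shape is tilted by the same angle and the image corners show triangular fill wedges — a whole-image rotation by a non-right angle.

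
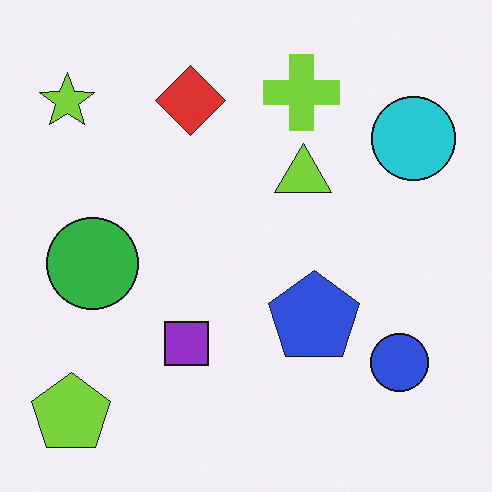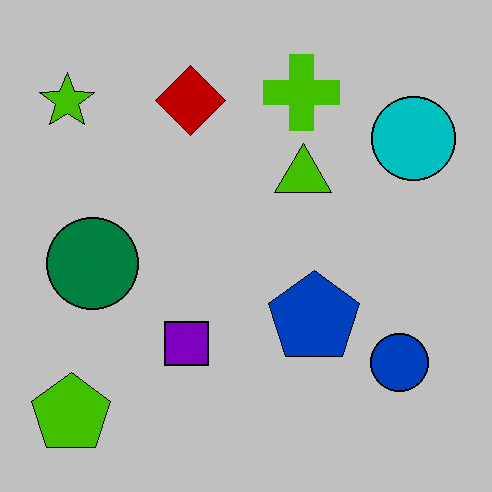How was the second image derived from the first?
This is the original image heavily posterized to just a handful of flat colors.

Each flat color has snapped to a coarser quantized level — most visibly, the near-white background has dropped to a flat grey.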